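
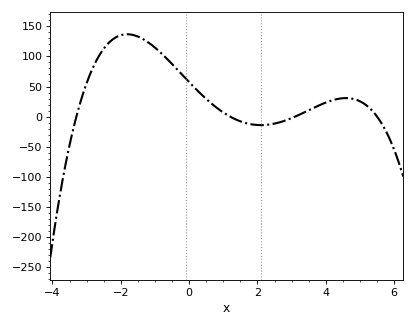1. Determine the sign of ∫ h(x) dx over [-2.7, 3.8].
positive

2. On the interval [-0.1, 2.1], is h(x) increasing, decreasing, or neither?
decreasing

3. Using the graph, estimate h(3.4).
7.89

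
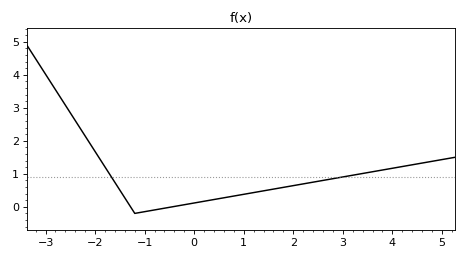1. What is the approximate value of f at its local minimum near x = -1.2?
-0.2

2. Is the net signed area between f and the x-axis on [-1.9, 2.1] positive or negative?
positive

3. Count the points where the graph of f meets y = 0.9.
2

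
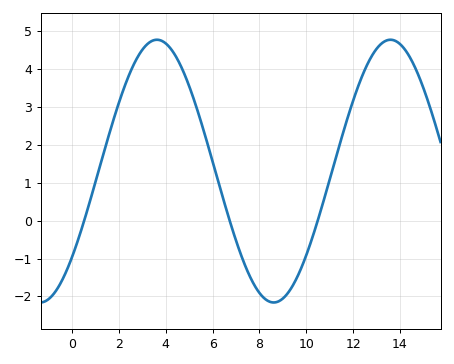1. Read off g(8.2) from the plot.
-2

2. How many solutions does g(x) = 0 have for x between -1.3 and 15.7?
3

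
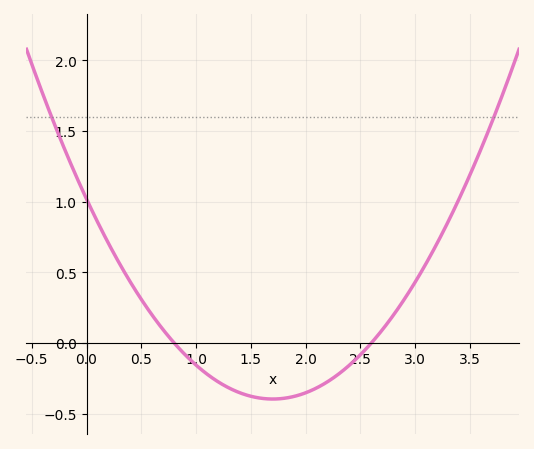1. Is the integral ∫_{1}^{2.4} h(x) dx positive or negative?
negative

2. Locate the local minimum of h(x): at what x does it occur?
1.7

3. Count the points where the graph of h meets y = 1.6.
2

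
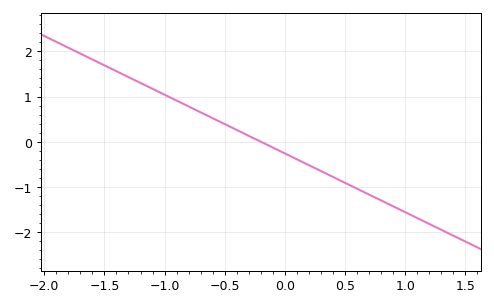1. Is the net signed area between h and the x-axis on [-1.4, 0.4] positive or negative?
positive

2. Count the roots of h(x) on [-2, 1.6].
1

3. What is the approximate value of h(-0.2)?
0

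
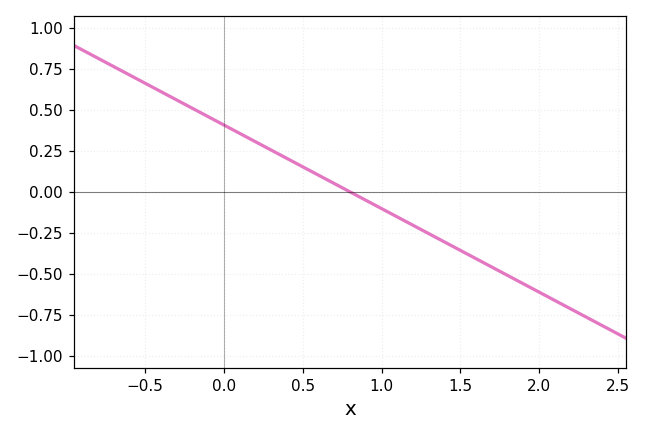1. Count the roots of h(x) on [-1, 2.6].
1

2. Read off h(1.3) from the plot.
-0.255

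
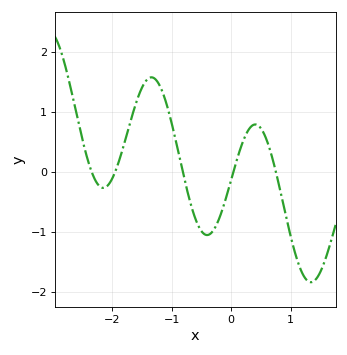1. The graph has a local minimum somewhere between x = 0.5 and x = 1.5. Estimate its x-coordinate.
1.34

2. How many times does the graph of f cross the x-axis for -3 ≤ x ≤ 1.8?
5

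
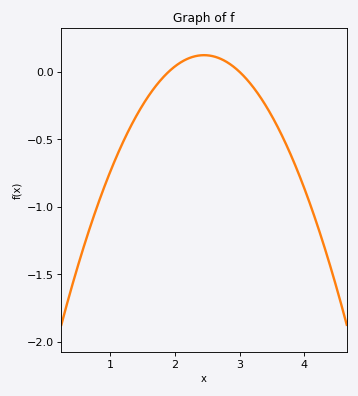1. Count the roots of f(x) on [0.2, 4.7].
2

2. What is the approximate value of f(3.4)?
-0.246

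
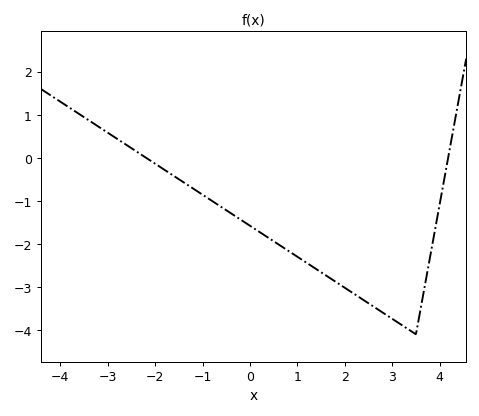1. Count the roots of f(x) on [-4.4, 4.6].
2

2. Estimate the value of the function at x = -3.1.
0.7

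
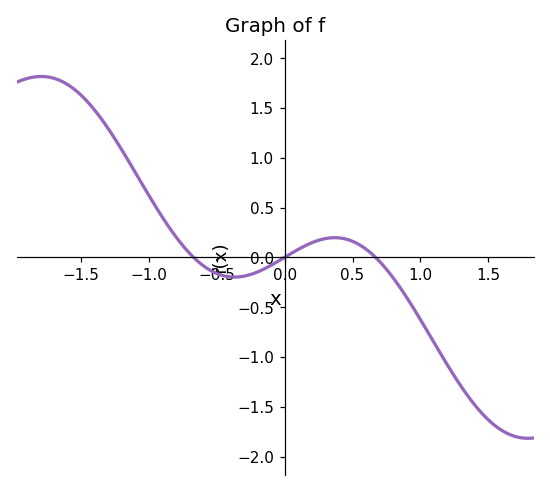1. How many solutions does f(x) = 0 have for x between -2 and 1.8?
3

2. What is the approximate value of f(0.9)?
-0.4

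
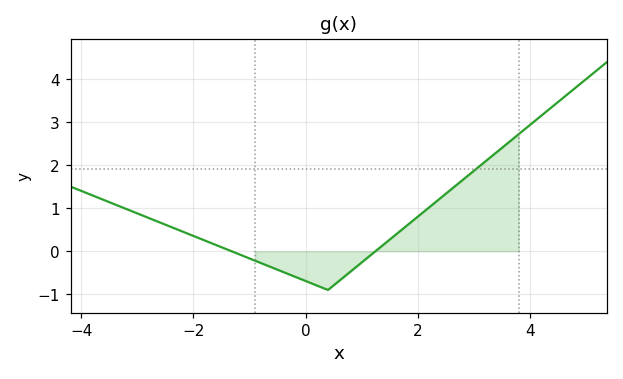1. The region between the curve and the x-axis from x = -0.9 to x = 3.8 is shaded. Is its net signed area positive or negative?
positive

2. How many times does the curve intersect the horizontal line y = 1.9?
1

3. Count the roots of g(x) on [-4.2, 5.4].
2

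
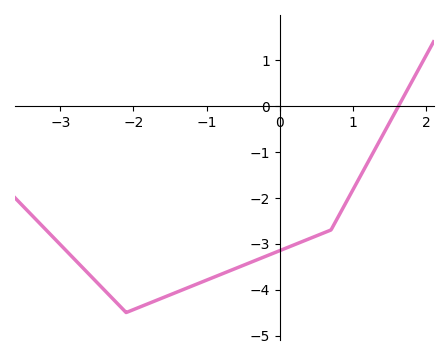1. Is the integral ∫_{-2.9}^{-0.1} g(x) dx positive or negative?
negative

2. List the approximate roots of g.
1.6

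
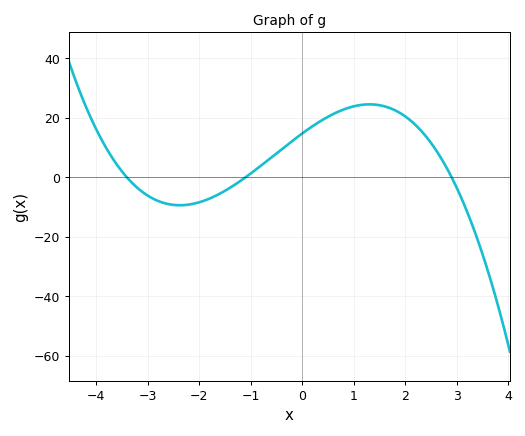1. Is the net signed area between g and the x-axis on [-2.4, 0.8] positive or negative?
positive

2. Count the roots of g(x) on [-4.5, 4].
3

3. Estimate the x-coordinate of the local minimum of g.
-2.4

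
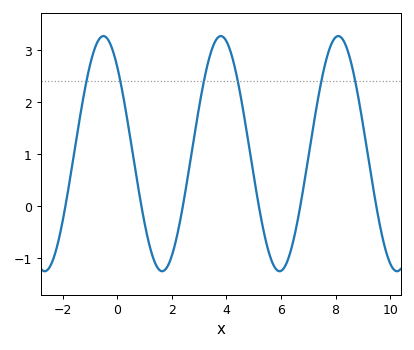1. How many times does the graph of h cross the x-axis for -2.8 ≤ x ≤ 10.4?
6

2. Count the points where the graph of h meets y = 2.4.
6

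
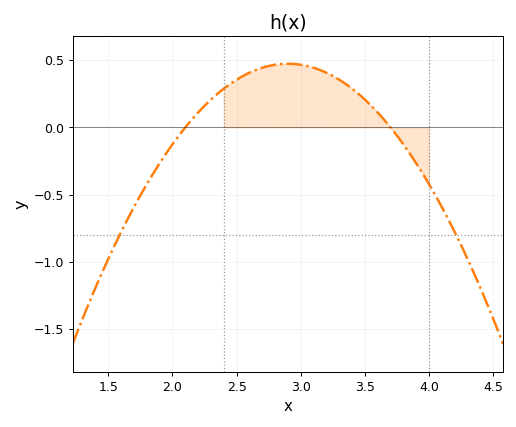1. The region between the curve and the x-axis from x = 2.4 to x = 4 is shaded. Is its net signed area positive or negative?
positive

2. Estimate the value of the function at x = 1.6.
-0.777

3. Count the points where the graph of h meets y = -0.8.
2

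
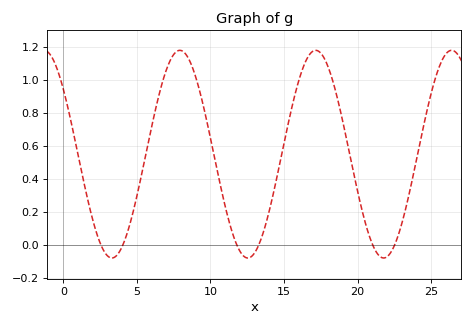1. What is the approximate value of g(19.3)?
0.622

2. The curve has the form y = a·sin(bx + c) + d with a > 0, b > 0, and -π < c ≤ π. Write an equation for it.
y = 0.63sin(0.68x + 2.47) + 0.55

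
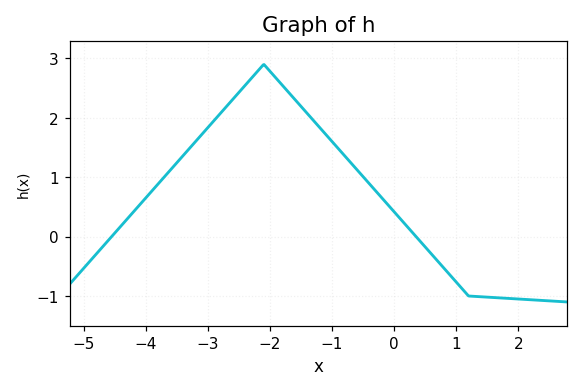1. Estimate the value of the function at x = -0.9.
1.5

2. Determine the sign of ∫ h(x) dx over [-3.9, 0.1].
positive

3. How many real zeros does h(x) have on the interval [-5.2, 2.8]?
2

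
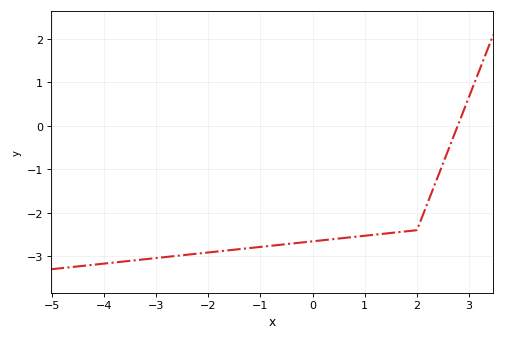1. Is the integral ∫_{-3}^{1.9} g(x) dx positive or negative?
negative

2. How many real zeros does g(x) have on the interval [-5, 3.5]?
1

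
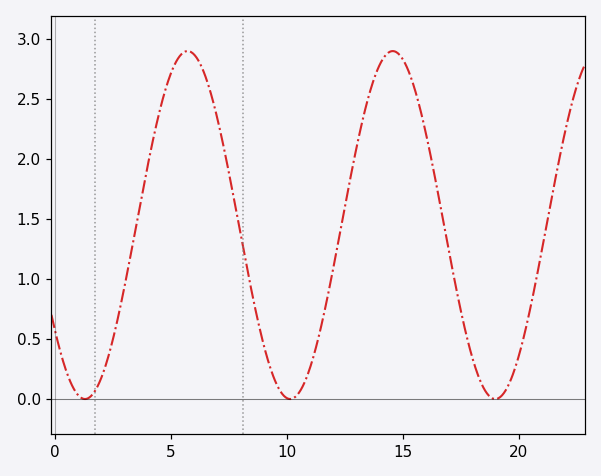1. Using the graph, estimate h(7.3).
2.05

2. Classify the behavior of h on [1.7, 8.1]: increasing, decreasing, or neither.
neither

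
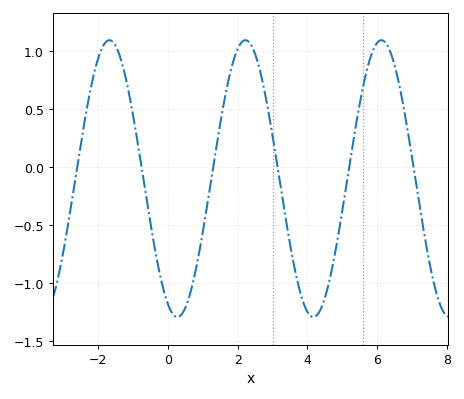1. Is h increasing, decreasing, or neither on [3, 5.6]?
neither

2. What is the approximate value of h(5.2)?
0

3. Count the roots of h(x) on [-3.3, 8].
6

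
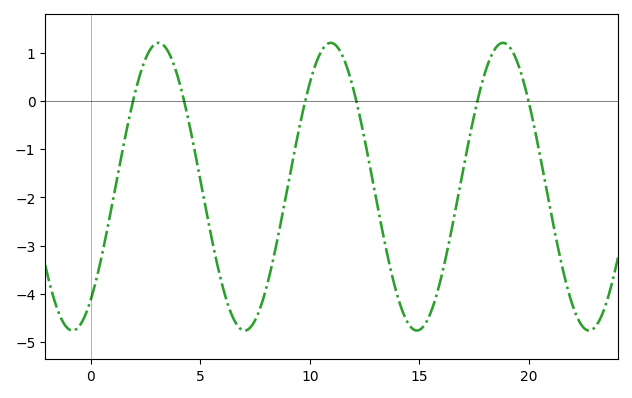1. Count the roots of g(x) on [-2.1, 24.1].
6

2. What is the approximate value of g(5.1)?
-1.86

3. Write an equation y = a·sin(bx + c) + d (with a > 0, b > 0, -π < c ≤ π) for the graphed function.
y = 2.98sin(0.8x - 0.91) - 1.78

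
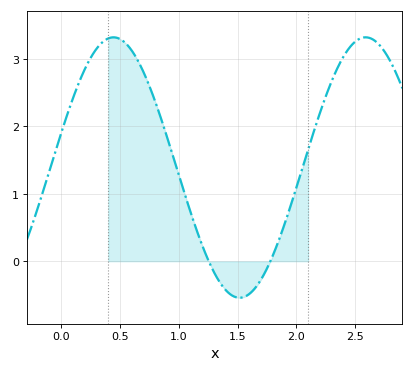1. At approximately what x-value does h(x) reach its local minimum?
1.5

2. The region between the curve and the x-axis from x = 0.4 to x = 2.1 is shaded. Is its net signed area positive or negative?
positive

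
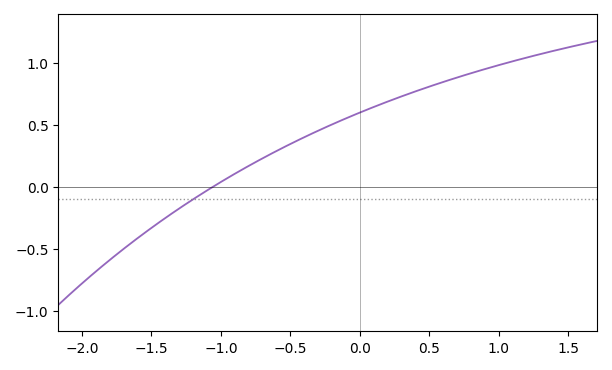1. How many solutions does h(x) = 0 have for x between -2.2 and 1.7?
1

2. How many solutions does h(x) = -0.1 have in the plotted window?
1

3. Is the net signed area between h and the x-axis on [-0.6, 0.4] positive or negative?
positive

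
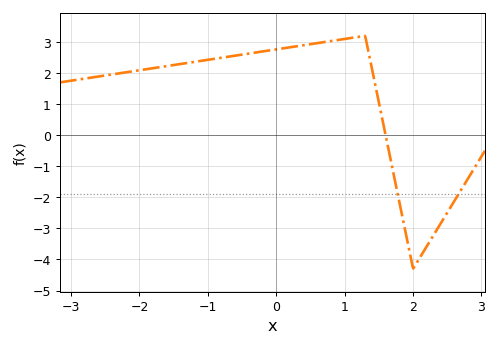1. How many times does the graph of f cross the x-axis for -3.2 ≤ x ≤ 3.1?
1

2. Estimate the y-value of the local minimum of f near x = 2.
-4.3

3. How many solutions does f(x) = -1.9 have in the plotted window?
2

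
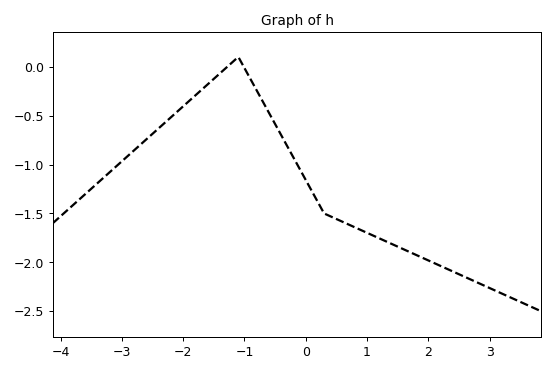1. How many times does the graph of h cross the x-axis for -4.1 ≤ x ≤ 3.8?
2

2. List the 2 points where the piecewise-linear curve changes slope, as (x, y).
(-1.1, 0.1); (0.3, -1.5)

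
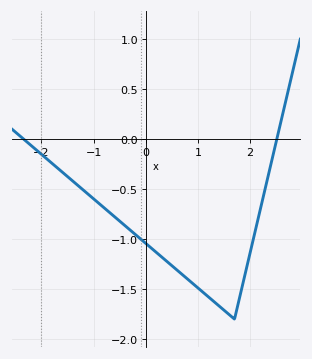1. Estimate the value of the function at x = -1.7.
-0.285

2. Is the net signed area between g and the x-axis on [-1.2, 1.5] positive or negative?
negative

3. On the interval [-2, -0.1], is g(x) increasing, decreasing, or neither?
decreasing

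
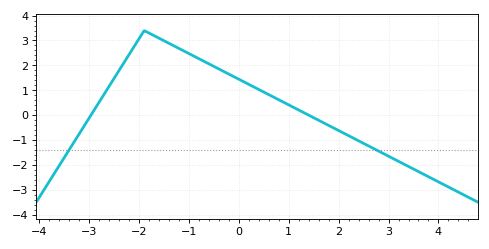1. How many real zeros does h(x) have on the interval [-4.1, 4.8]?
2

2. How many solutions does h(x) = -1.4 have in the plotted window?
2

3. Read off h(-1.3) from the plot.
2.8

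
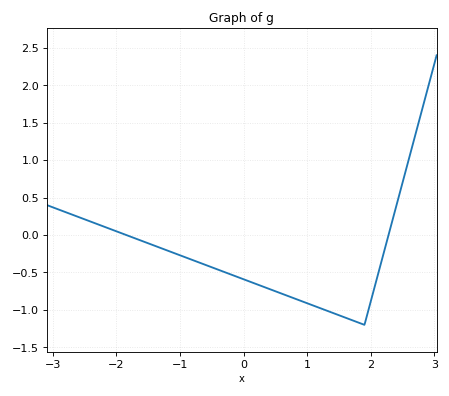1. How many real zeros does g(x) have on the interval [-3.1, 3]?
2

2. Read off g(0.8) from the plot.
-0.85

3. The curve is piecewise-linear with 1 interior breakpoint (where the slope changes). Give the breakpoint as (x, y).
(1.9, -1.2)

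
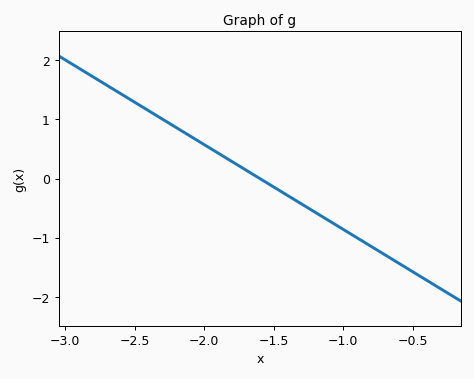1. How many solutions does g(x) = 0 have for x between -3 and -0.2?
1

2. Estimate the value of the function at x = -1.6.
0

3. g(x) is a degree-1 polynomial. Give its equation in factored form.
y = -1.43(x + 1.6)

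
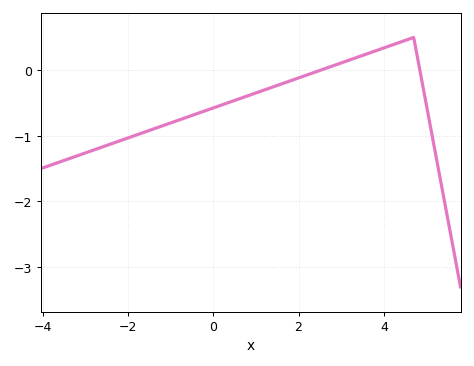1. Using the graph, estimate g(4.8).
0.2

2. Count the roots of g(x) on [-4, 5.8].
2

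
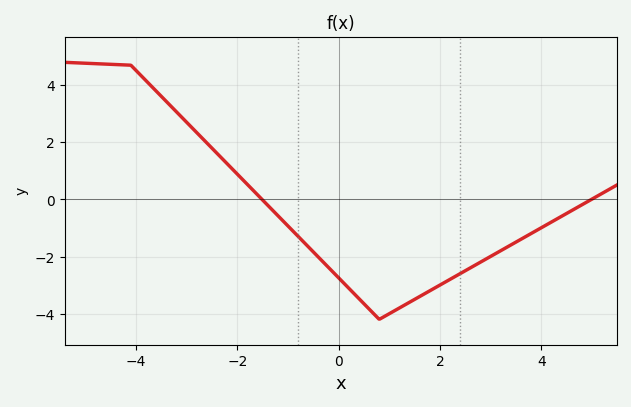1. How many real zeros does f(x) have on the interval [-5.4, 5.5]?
2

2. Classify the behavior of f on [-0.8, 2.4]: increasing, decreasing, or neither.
neither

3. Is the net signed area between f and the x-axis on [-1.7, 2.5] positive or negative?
negative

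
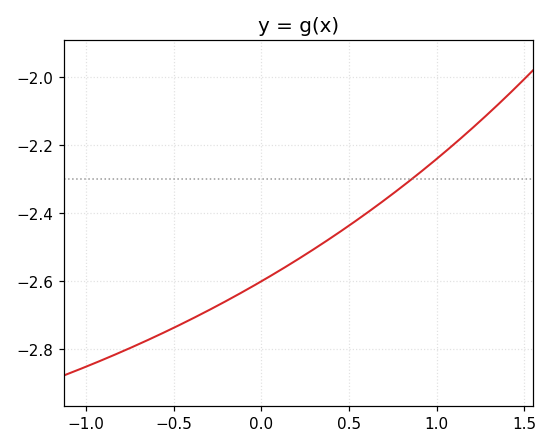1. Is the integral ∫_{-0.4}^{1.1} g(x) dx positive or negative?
negative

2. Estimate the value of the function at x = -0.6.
-2.76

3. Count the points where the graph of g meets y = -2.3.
1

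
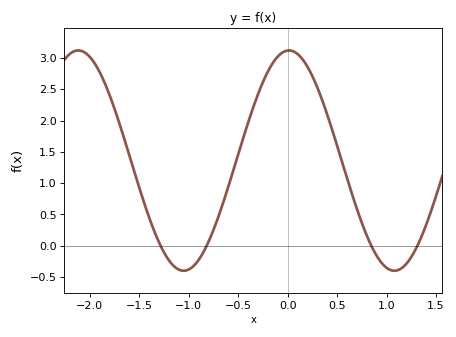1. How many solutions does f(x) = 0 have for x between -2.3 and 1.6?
4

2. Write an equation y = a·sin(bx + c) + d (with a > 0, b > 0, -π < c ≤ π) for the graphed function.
y = 1.76sin(2.95x + 1.53) + 1.36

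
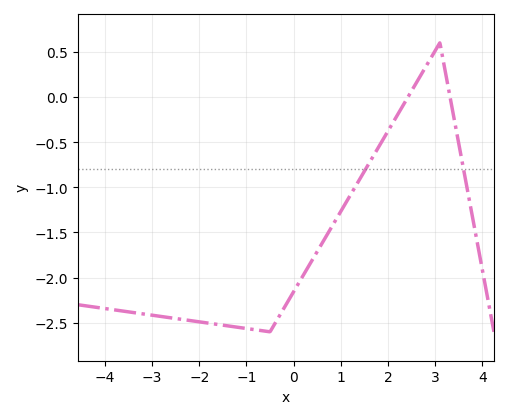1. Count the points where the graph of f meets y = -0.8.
2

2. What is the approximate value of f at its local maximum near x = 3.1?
0.6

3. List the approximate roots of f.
2.4, 3.4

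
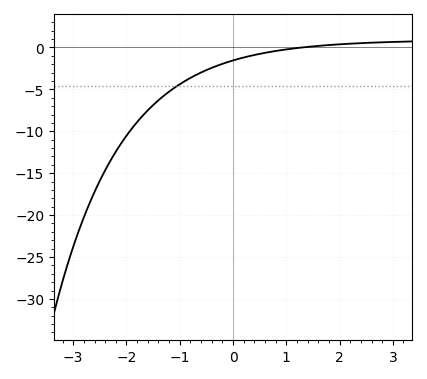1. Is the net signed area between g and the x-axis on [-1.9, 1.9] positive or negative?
negative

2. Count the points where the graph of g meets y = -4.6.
1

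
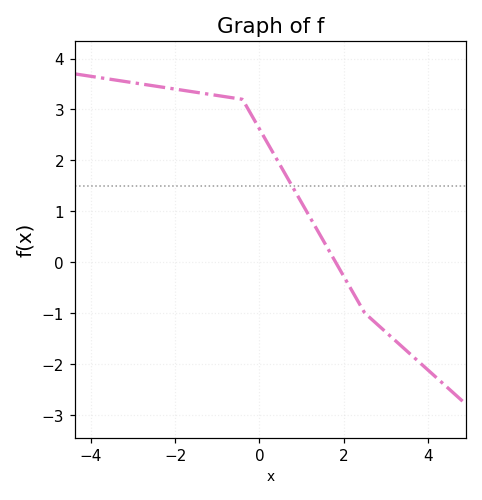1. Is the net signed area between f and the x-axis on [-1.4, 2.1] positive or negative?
positive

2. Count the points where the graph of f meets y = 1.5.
1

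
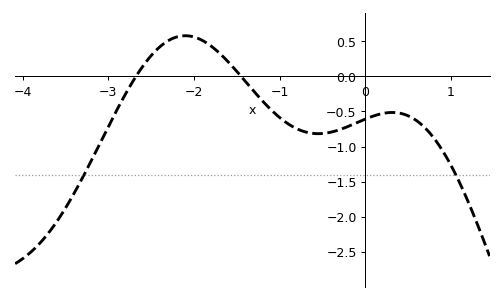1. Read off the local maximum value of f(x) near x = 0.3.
-0.5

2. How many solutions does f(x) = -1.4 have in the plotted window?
2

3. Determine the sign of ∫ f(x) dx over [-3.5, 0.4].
negative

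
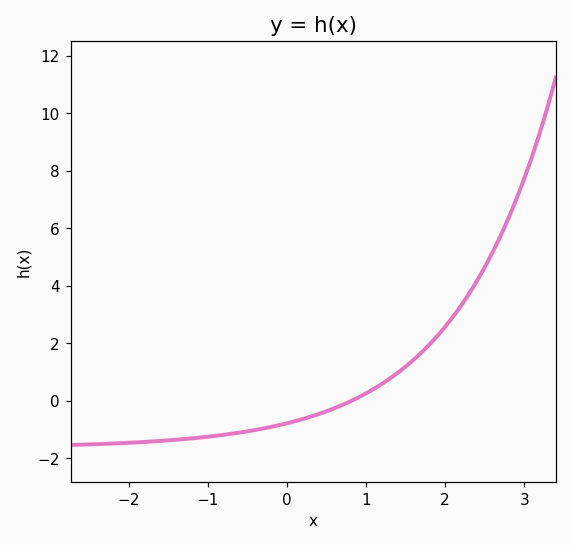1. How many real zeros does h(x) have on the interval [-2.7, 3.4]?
1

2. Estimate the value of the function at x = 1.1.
0.409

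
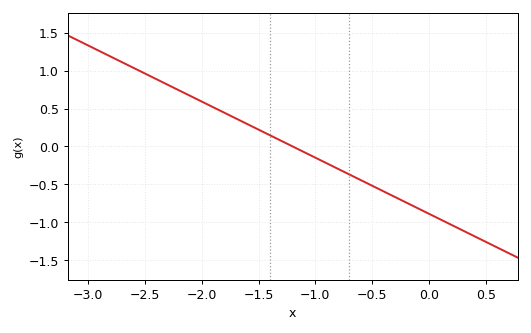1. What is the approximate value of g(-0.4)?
-0.6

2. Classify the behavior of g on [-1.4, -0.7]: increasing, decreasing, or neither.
decreasing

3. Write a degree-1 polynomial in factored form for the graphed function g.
y = -0.74(x + 1.2)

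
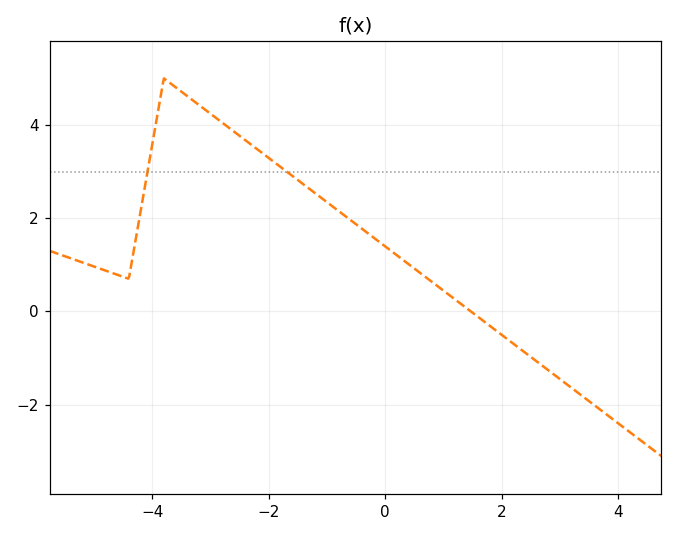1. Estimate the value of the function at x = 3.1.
-1.55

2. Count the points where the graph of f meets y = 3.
2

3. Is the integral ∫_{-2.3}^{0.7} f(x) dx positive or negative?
positive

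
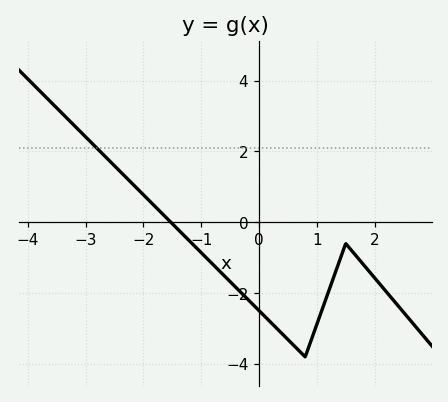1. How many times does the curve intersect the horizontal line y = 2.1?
1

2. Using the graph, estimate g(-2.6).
1.8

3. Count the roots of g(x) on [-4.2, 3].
1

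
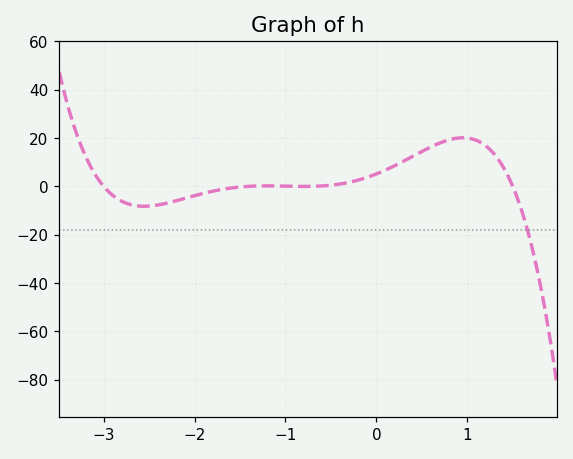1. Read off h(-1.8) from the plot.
-2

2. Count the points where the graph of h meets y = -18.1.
1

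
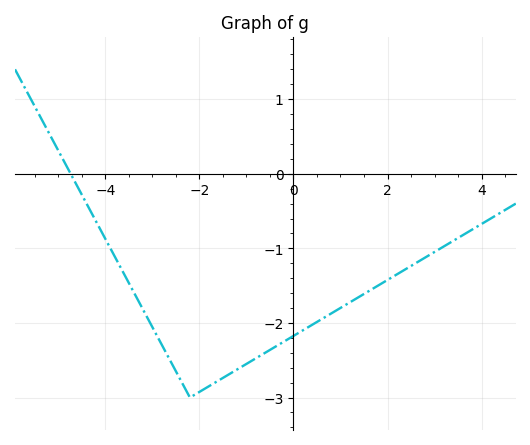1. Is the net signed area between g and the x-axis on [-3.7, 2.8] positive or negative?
negative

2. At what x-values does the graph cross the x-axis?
-4.8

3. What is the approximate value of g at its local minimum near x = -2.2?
-3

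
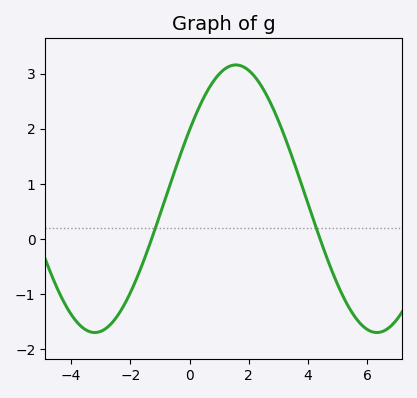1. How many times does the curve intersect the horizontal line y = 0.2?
2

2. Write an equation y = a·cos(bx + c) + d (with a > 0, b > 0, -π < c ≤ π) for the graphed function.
y = 2.43cos(0.66x - 1) + 0.73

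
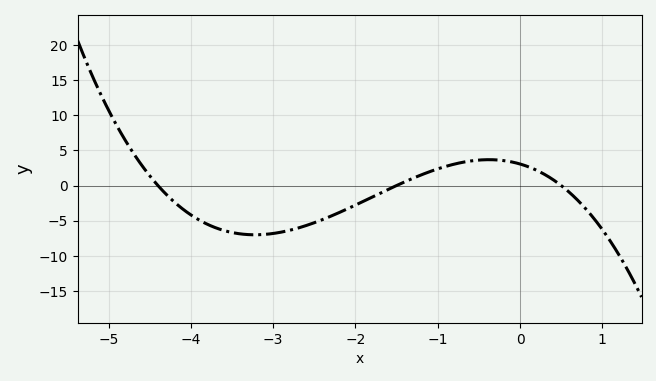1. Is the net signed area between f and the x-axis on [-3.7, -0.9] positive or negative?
negative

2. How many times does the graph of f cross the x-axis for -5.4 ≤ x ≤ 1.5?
3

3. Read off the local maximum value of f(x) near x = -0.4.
3.68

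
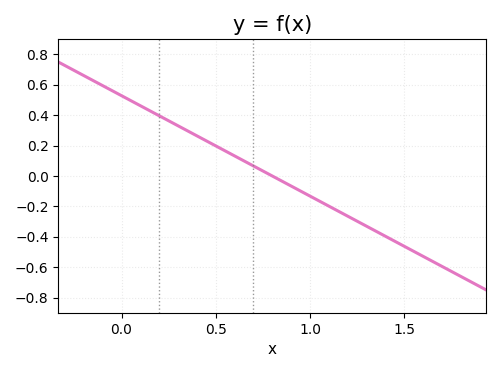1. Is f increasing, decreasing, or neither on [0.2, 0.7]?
decreasing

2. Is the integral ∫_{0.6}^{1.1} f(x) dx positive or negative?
negative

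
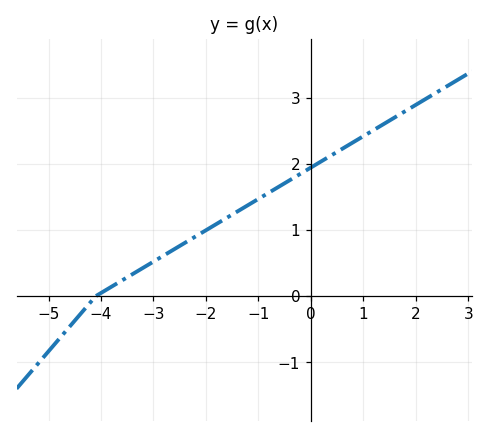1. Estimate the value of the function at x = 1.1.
2.5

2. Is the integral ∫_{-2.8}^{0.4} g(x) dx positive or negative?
positive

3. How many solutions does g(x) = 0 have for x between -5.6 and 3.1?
1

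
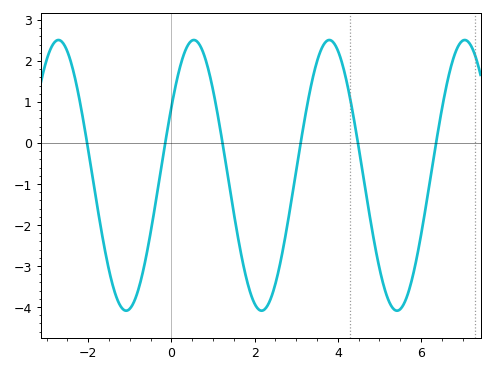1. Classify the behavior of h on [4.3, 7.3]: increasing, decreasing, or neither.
neither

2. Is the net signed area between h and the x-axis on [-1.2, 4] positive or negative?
negative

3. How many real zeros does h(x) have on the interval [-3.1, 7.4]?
6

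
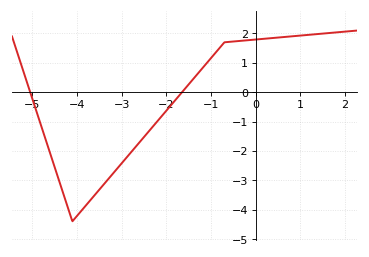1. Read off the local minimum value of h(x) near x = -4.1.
-4.4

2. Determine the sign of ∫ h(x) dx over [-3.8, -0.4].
negative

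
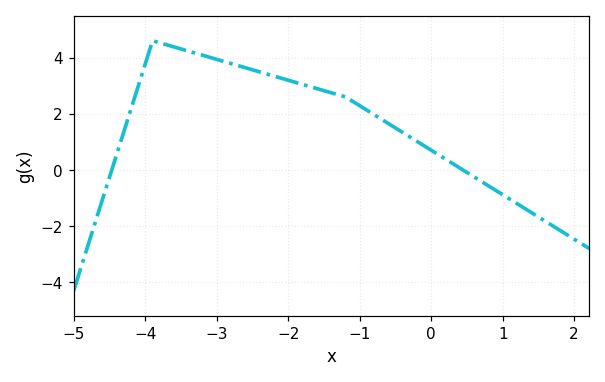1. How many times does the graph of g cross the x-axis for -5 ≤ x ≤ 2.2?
2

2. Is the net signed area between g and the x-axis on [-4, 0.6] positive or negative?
positive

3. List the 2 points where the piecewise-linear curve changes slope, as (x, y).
(-3.9, 4.6); (-1.2, 2.6)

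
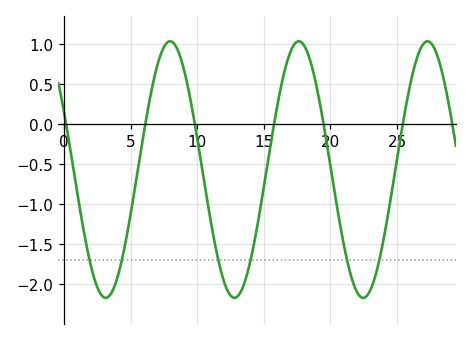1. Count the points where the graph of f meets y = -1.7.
6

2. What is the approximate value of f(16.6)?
0.687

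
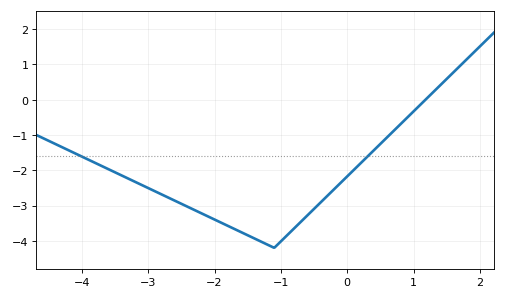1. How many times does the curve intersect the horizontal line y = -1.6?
2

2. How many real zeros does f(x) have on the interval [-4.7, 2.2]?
1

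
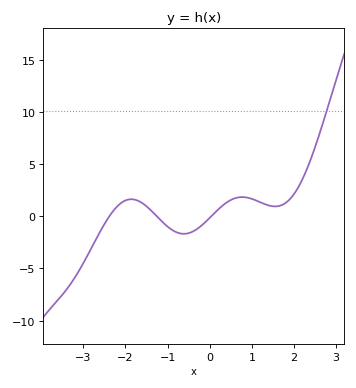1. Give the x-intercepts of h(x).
-2.4, -1.3, 0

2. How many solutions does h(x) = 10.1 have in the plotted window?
1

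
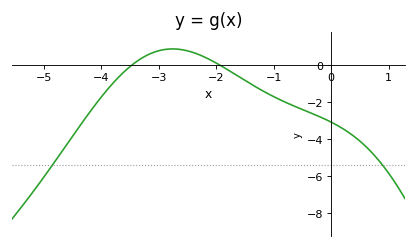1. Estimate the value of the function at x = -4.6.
-4.4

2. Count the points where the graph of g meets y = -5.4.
2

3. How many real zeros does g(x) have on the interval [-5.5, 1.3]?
2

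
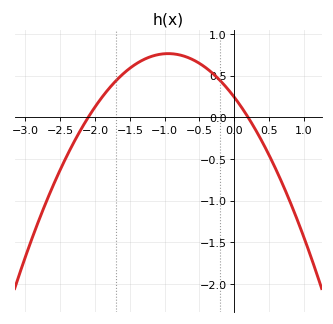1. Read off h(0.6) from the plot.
-0.626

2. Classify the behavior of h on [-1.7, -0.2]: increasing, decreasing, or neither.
neither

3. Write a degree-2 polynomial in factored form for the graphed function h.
y = -0.58(x + 2.1)(x - 0.2)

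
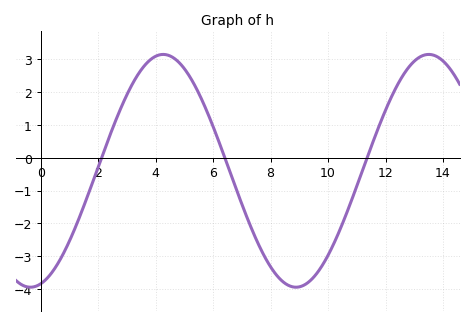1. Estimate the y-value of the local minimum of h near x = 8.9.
-3.94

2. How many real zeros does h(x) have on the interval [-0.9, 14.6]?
3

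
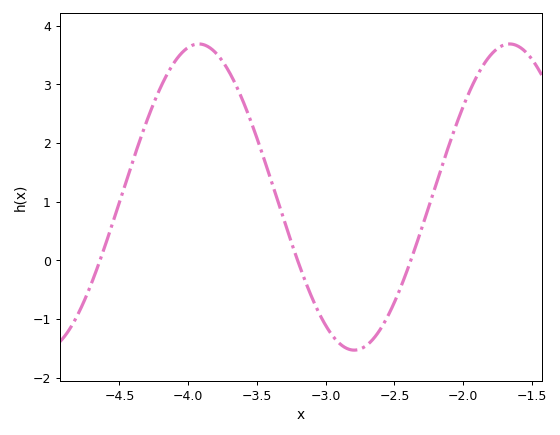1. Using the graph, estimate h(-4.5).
1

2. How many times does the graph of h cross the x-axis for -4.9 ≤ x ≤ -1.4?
3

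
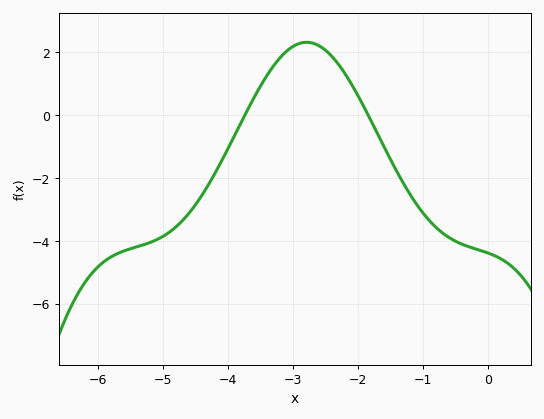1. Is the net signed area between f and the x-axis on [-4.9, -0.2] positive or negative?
negative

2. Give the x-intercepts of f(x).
-3.7, -1.8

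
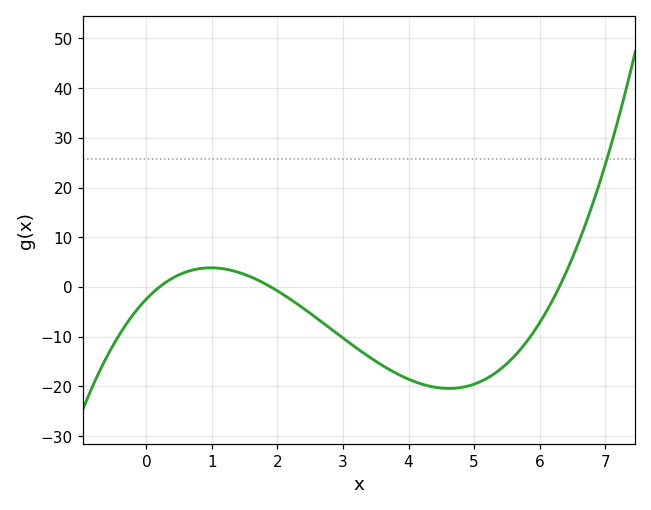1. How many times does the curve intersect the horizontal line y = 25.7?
1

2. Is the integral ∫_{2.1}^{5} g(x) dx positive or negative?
negative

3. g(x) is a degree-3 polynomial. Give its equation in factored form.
y = 1.01(x - 0.2)(x - 1.9)(x - 6.3)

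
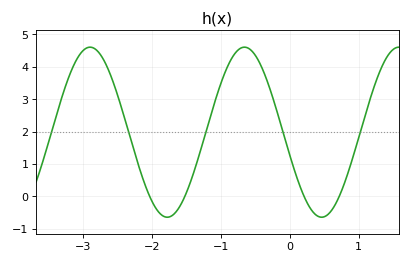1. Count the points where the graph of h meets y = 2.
5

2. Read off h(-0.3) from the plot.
3.4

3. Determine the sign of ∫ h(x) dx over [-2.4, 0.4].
positive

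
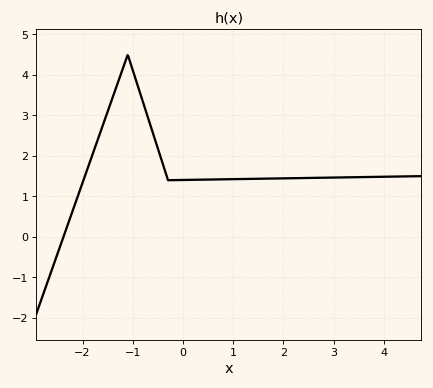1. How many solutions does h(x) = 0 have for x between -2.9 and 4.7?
1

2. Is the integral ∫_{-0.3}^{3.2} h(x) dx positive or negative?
positive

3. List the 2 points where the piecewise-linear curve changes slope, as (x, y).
(-1.1, 4.5); (-0.3, 1.4)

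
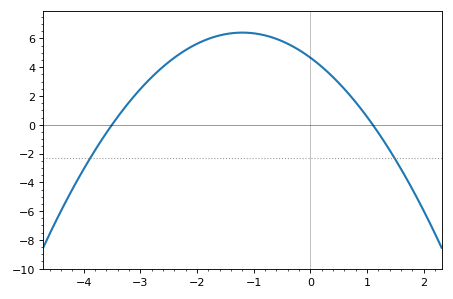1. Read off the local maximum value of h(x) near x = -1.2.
6.4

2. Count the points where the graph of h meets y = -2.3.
2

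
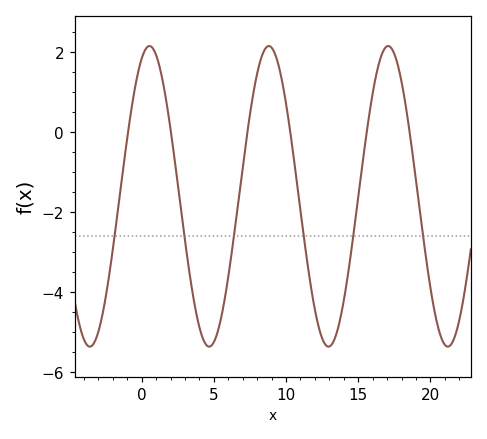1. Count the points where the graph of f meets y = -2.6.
6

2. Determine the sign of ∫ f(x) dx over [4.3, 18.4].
negative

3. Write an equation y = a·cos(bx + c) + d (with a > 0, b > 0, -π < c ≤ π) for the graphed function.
y = 3.76cos(0.76x - 0.41) - 1.6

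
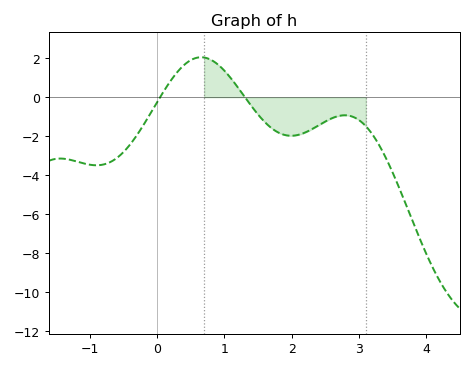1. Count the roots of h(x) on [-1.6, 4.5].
2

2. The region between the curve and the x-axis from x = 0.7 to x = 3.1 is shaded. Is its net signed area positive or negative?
negative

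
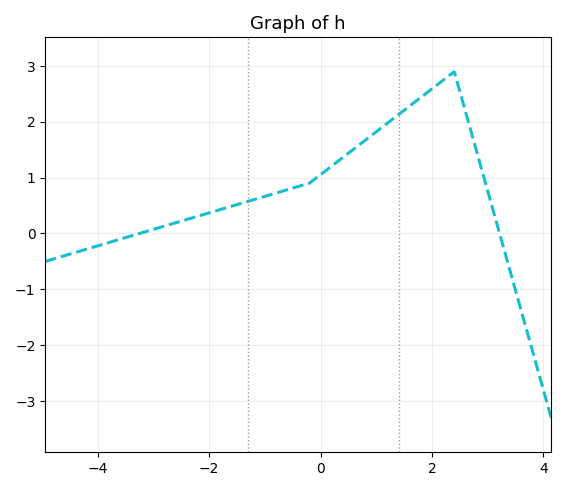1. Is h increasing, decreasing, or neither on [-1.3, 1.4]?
increasing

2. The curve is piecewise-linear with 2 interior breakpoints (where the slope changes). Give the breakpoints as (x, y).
(-0.2, 0.9); (2.4, 2.9)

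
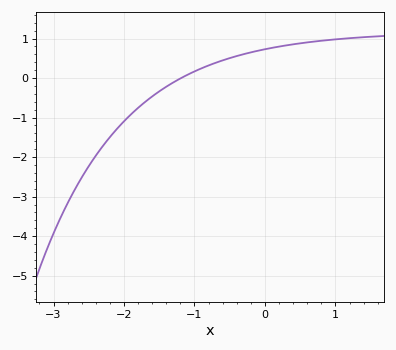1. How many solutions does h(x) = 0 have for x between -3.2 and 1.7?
1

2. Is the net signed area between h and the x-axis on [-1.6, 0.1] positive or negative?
positive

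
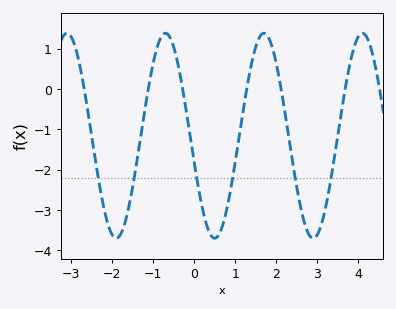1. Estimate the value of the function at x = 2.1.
0.101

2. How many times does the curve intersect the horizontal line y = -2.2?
6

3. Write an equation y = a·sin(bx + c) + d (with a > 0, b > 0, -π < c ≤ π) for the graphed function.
y = 2.54sin(2.62x - 2.88) - 1.16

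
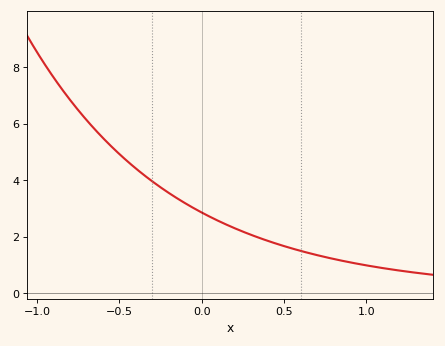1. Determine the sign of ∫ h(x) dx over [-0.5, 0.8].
positive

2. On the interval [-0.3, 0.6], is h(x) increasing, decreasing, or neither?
decreasing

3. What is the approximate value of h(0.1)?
2.57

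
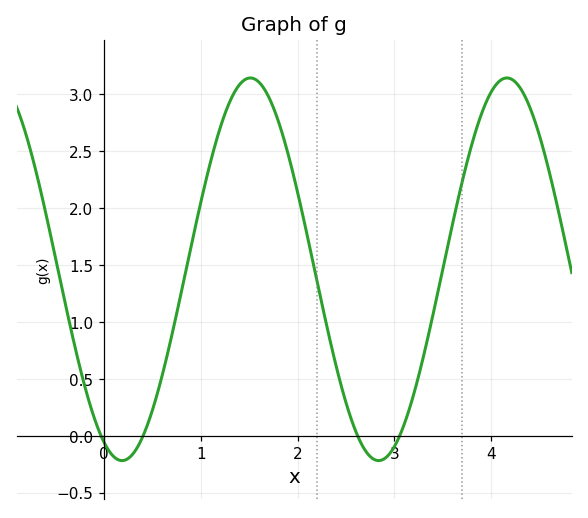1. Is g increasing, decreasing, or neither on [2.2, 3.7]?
neither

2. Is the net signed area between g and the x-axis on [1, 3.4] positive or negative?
positive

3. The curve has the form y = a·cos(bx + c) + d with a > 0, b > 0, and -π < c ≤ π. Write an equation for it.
y = 1.68cos(2.4x + 2.7) + 1.46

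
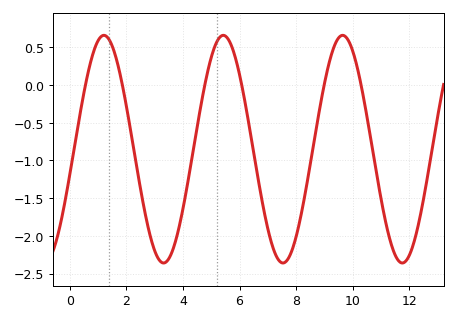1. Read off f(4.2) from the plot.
-1.23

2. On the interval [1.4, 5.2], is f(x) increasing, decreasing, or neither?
neither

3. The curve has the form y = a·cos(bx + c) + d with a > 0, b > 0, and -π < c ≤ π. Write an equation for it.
y = 1.51cos(1.49x - 1.8) - 0.85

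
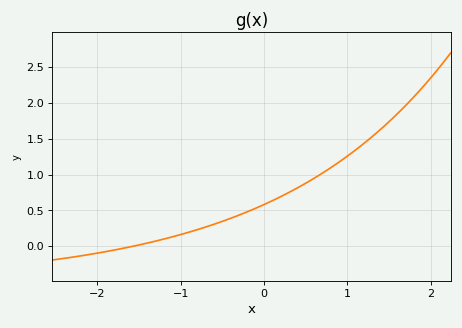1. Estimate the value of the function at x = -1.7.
-0.034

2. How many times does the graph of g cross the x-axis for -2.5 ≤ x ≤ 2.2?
1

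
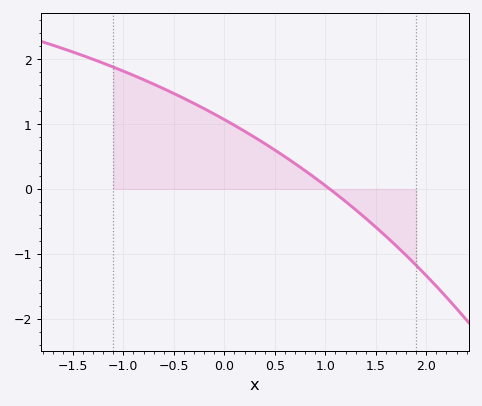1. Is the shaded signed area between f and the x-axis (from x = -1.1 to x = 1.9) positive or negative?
positive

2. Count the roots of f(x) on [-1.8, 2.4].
1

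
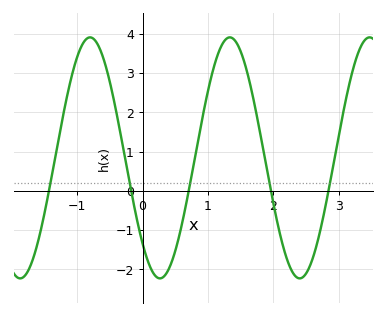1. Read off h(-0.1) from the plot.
-0.623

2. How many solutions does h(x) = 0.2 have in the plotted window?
5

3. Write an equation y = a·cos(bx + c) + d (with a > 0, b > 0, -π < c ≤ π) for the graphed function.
y = 3.07cos(2.94x + 2.36) + 0.84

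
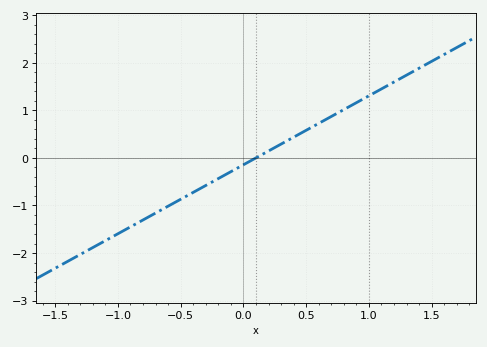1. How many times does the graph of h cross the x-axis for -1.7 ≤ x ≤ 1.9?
1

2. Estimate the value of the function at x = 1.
1.3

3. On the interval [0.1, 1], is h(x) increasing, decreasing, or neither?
increasing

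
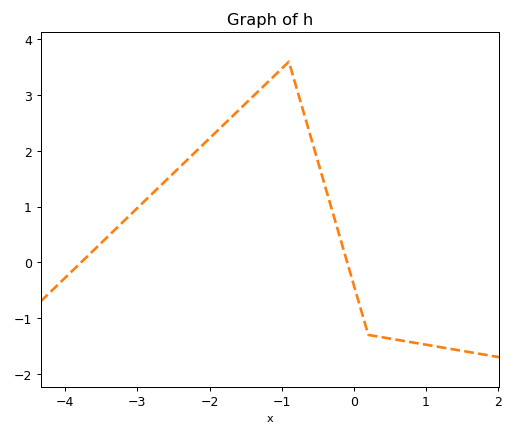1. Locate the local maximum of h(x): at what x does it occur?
-0.901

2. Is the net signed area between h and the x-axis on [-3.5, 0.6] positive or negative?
positive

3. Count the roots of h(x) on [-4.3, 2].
2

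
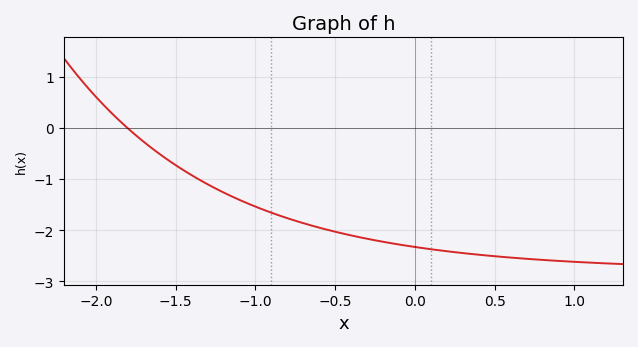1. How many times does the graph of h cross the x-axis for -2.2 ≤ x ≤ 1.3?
1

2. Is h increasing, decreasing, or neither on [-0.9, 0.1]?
decreasing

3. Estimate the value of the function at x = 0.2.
-2.4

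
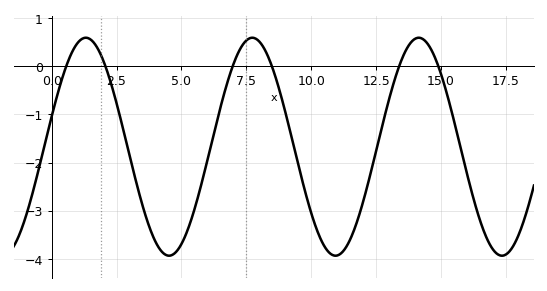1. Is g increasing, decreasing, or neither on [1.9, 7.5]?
neither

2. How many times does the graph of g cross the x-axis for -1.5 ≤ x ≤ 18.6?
6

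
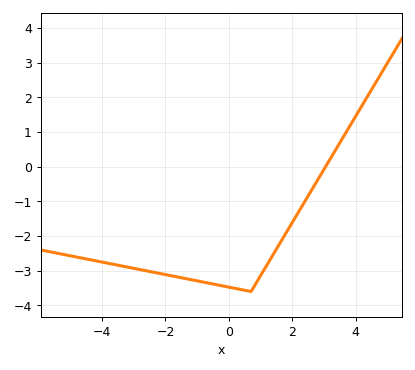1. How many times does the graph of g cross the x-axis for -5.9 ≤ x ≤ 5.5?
1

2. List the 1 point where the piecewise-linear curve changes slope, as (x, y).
(0.7, -3.6)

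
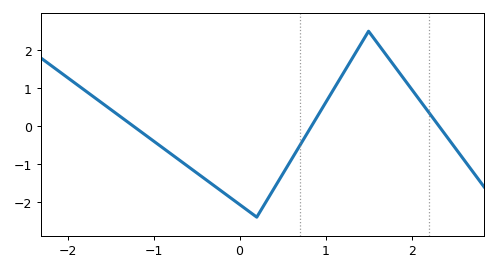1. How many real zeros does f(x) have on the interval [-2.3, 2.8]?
3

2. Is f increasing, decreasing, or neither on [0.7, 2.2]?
neither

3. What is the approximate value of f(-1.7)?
0.8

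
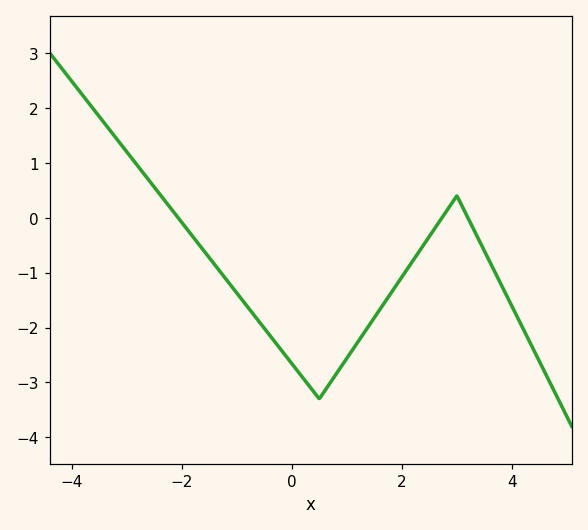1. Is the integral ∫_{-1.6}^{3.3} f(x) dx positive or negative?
negative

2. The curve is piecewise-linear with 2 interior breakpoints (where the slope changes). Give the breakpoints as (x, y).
(0.5, -3.3); (3, 0.4)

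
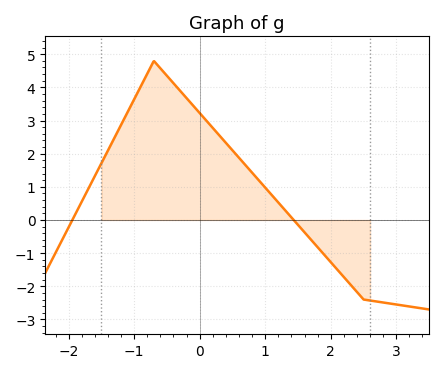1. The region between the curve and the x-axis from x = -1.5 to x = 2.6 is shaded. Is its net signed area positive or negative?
positive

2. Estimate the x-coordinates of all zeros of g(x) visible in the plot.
-1.94, 1.43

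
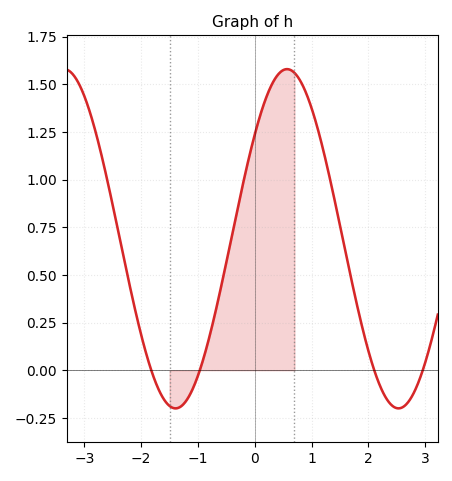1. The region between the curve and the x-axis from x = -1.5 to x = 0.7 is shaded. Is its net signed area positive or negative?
positive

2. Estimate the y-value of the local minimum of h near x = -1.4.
-0.2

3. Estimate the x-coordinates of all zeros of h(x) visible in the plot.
-1.8, -1, 2.1, 3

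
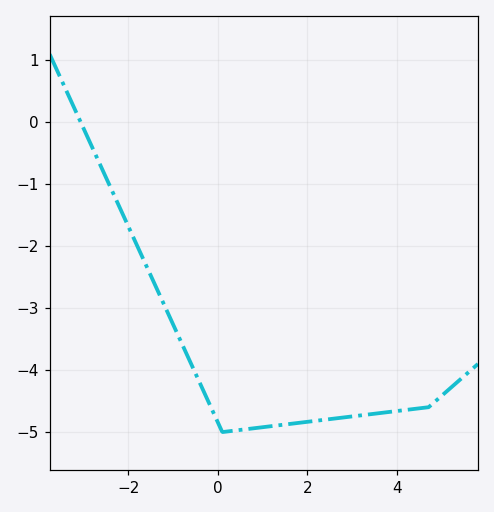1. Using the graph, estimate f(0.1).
-5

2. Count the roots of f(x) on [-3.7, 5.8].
1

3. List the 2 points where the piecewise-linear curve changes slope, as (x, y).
(0.1, -5); (4.7, -4.6)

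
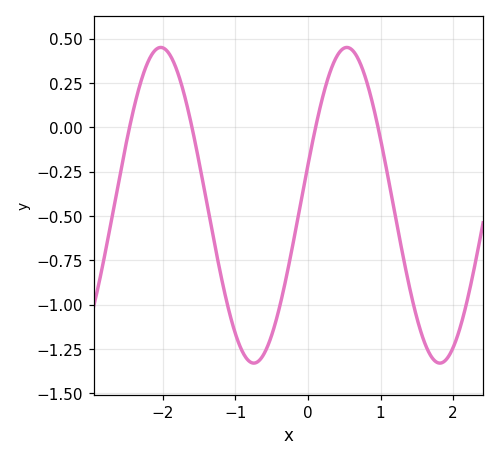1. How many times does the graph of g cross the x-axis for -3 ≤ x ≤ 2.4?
4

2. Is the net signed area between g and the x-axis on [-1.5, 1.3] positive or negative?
negative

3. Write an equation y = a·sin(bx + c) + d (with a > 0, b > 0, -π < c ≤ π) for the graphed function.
y = 0.89sin(2.5x + 0.26) - 0.44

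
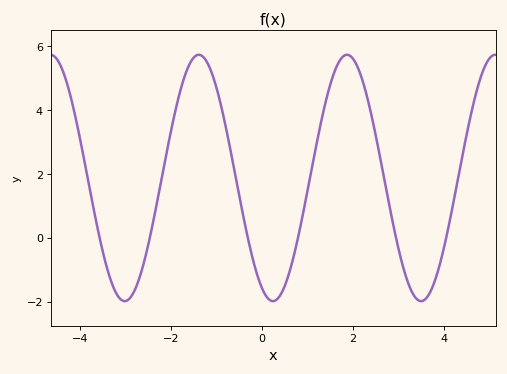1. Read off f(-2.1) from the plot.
2.65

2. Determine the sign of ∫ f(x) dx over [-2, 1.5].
positive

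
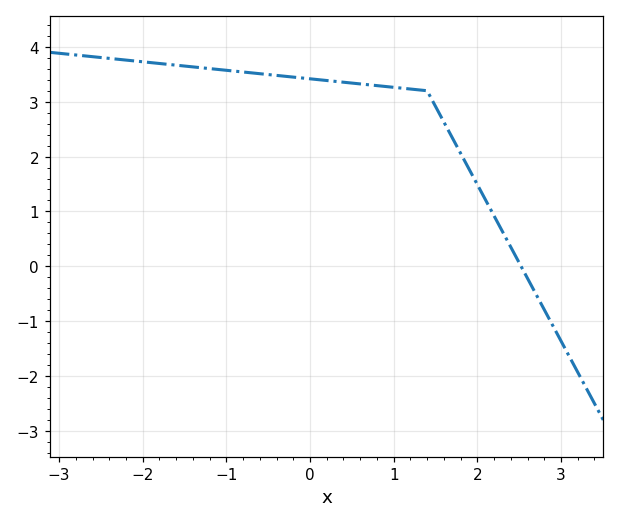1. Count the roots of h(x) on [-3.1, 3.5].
1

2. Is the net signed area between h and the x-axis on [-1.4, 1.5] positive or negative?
positive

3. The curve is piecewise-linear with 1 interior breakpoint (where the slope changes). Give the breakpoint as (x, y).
(1.4, 3.2)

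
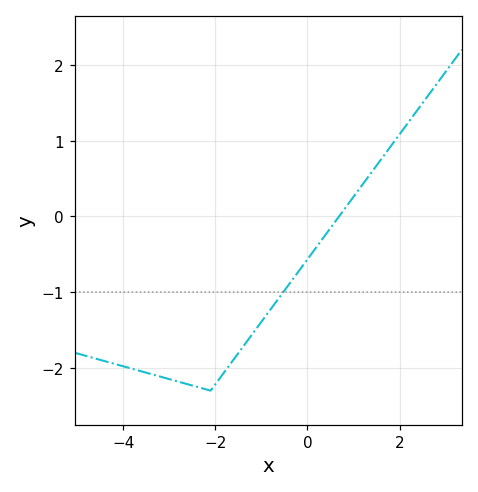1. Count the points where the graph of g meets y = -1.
1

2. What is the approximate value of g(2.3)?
1.33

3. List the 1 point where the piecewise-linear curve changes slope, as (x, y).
(-2.1, -2.3)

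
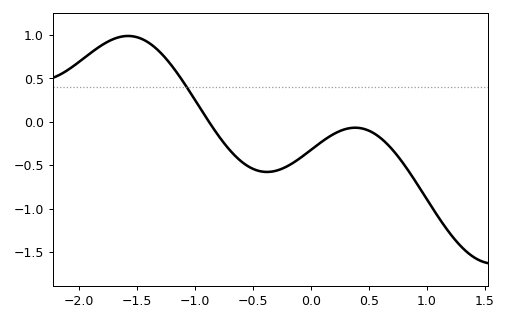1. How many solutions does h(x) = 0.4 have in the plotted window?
1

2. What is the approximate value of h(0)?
-0.324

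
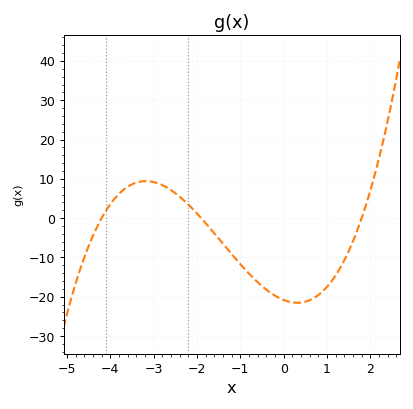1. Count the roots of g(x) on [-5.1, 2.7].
3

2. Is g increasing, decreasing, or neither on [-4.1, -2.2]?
neither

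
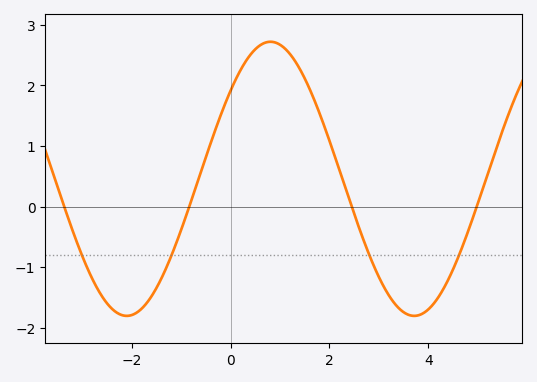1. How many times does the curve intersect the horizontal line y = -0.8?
4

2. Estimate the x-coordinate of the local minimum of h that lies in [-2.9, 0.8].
-2.2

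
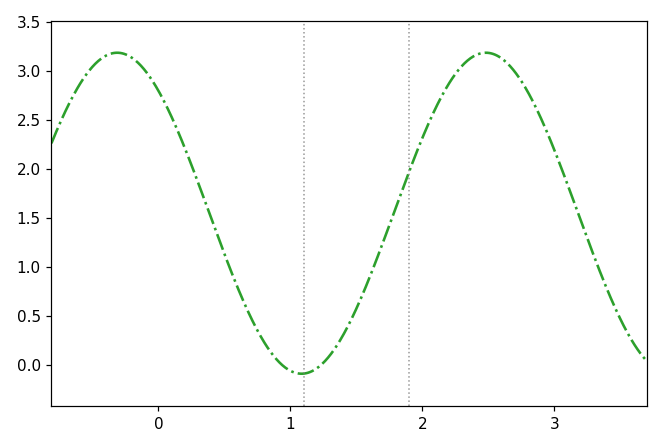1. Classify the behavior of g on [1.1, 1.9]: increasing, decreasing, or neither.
increasing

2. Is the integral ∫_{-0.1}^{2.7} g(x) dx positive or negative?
positive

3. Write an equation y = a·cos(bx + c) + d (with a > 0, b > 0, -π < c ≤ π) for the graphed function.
y = 1.64cos(2.2x + 0.7) + 1.55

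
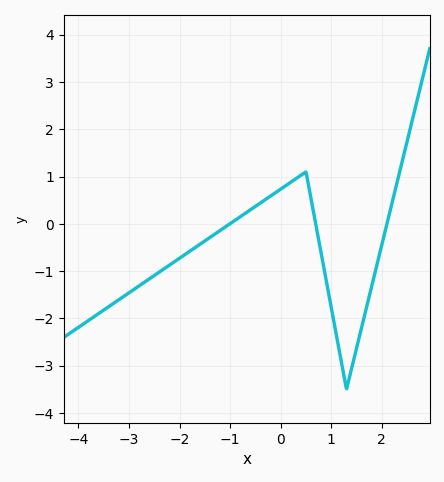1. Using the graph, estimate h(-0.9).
0.077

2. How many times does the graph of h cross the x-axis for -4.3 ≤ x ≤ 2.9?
3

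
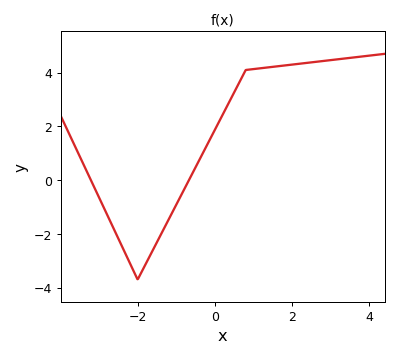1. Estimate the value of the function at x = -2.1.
-3.39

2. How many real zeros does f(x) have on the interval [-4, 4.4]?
2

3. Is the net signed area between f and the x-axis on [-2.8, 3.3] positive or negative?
positive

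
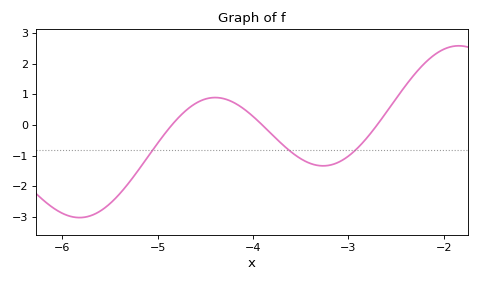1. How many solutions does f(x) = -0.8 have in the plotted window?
3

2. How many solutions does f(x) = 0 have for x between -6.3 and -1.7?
3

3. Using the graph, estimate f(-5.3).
-1.87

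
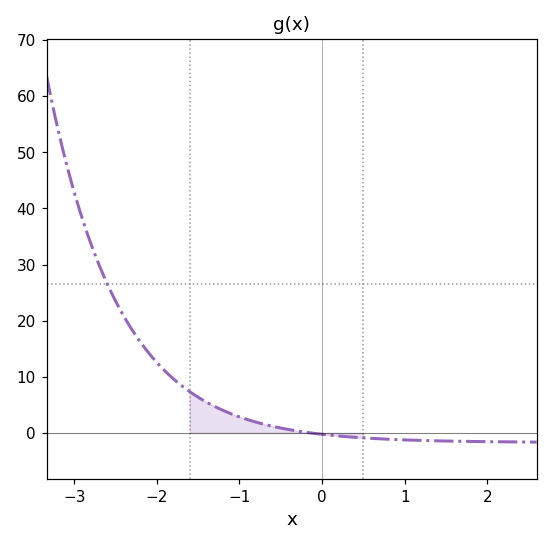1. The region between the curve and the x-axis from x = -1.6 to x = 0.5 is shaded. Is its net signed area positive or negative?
positive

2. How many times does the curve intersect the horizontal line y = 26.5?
1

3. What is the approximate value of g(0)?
-0.26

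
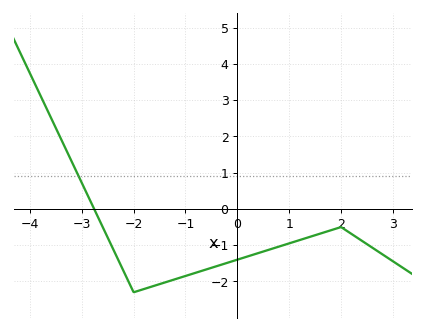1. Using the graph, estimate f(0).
-1.4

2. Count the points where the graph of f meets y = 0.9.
1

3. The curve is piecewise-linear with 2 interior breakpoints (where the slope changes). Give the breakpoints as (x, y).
(-2, -2.3); (2, -0.5)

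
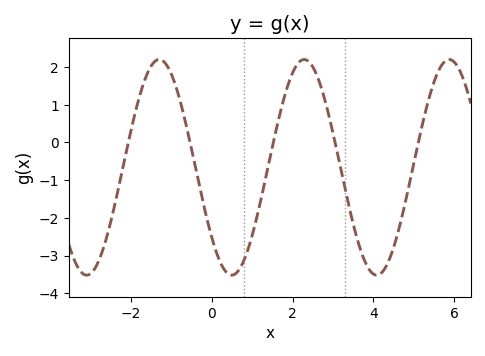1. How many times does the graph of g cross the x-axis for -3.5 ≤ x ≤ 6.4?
5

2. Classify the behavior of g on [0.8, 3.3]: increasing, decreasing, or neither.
neither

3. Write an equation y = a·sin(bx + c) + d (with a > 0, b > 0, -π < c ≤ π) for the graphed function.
y = 2.86sin(1.8x - 2.4) - 0.66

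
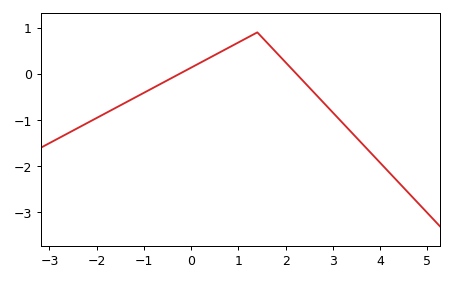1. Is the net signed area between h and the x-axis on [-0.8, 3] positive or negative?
positive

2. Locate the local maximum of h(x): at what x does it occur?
1.4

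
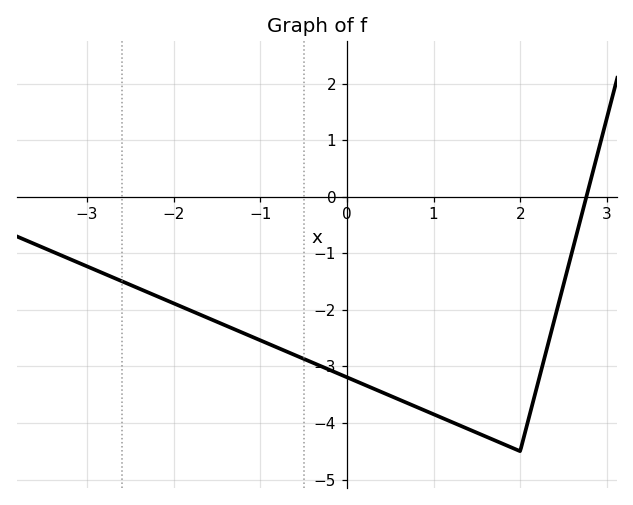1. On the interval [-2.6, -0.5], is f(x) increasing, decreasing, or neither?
decreasing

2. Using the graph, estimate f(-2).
-1.9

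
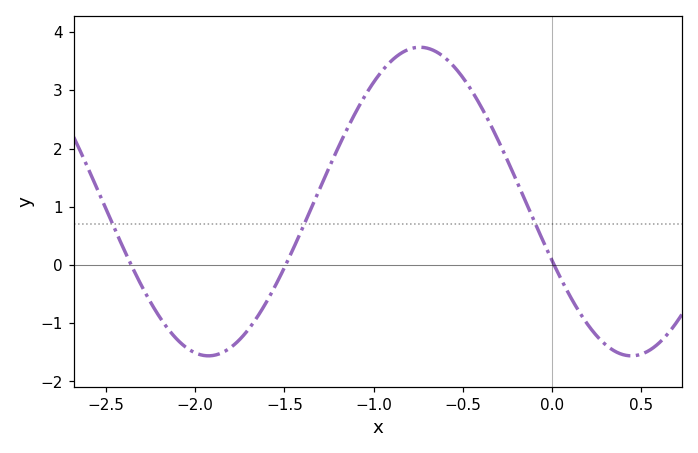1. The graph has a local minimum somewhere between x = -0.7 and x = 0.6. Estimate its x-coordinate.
0.45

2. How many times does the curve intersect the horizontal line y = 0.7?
3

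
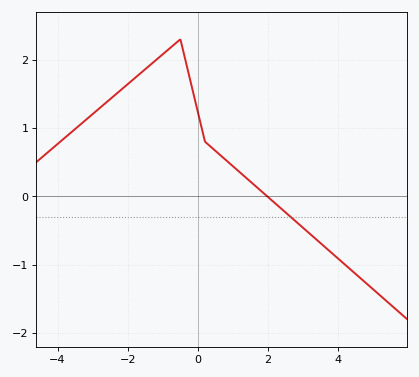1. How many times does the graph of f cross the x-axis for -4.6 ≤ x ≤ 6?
1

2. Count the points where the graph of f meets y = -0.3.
1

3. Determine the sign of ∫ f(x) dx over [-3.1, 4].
positive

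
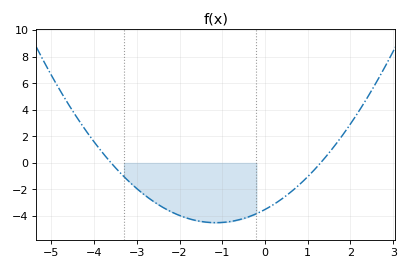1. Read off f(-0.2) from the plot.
-3.8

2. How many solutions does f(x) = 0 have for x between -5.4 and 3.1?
2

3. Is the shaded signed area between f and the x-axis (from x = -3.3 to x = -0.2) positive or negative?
negative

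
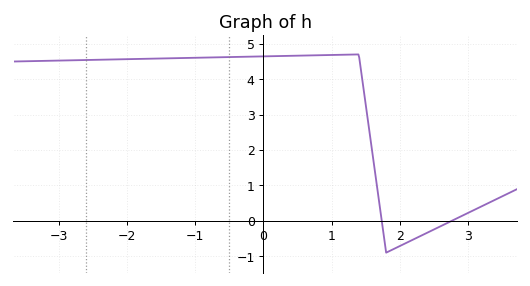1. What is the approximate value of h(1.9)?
-0.807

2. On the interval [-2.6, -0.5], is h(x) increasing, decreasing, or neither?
increasing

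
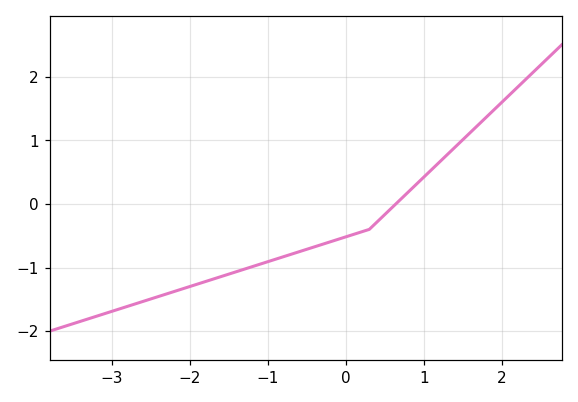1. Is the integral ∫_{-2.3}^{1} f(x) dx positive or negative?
negative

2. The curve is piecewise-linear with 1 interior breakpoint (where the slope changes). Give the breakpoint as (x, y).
(0.3, -0.4)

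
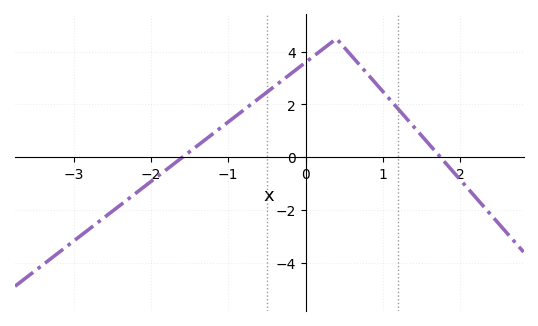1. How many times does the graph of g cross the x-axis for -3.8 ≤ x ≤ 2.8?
2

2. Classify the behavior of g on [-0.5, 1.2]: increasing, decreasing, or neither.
neither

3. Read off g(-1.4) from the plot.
0.433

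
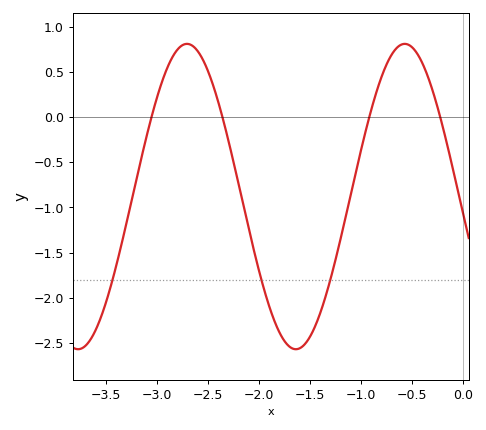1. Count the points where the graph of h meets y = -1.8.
3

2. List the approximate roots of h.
-3.1, -2.4, -0.9, -0.2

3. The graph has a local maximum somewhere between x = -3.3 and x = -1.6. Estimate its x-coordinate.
-2.7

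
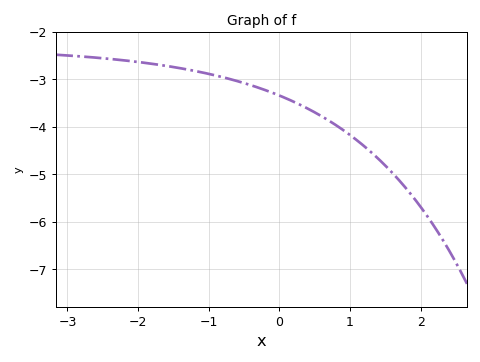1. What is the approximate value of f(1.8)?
-5.3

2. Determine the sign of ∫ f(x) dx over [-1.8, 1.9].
negative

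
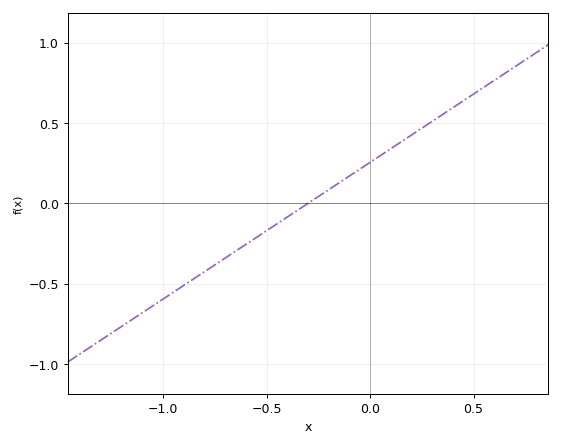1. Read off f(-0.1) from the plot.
0.17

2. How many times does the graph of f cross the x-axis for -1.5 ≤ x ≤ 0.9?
1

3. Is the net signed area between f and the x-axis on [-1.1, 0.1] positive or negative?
negative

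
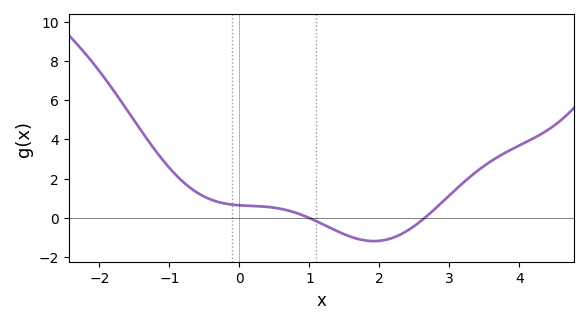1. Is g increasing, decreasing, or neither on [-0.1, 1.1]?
decreasing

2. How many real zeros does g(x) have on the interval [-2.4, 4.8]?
2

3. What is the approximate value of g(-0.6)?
1.27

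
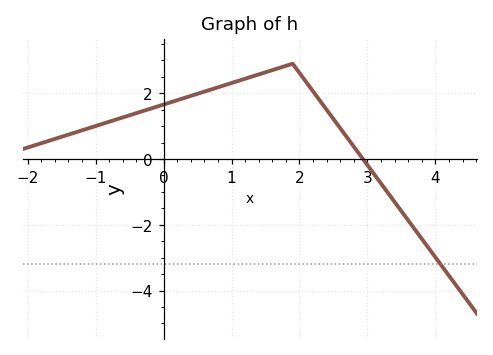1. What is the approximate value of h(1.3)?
2.51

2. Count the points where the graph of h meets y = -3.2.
1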